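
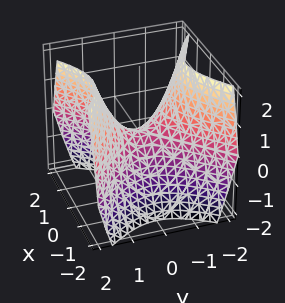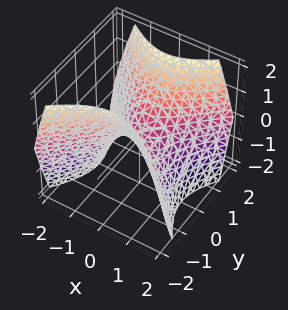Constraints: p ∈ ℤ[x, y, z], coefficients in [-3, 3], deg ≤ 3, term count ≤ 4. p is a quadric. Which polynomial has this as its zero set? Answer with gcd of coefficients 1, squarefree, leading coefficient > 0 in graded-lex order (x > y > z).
x^2 - y^2 + z

First, degree: a hyperbolic paraboloid; a quadric, so deg p = 2.
Then, symmetries: it's symmetric under y → −y, forcing even powers of y; mirror symmetry x ↦ −x ⇒ only even powers of x.
Then, from the visible intercepts: it crosses the x-axis at the gridline x = 0; one z-axis crossing is at z = 0.
Finally, assembling these constraints gives the stated polynomial.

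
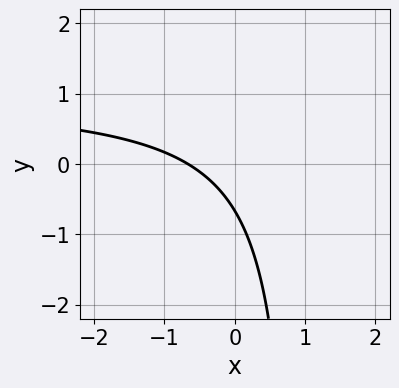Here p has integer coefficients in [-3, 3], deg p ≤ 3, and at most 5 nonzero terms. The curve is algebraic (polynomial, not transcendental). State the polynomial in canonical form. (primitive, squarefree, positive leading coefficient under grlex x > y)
1. deg p = 2. A generic line meets the curve in up to 2 points.
2. Solving for integer coefficients yields p as stated.

3*x*y - 3*x - 3*y - 2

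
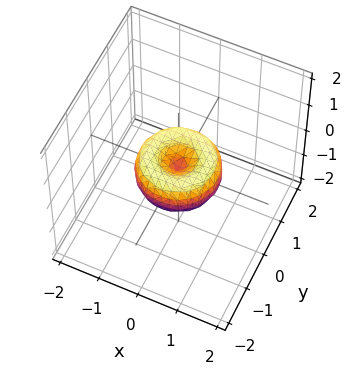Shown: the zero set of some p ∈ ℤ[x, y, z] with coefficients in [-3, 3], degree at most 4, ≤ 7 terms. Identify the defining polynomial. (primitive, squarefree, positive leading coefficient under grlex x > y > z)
Degree: a generic line meets the surface in up to 4 points, so deg p = 4.
Symmetry: every cross-section ⟂ z is a circle, so x, y appear only via x² + y².
Checking where it meets the axes: a circular section at z = 0 has radius exactly 1; among the integer gridlines, it crosses the y-axis at y ∈ {-1, 0, 1}.
Matching integer coefficients to the picture gives p.

x^4 + 2*x^2*y^2 + y^4 - x^2 - y^2 + z^2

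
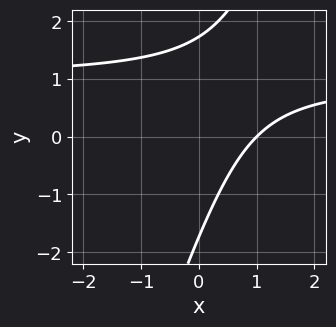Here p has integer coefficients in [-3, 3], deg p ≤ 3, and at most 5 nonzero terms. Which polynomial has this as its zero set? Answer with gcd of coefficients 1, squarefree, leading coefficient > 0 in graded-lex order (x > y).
3*x*y - y^2 - 3*x + 3

(a) Degree: a generic line meets the curve in up to 2 points, so deg p = 2.
(b) Checking where it meets the axes: it meets the x-axis at x = 1 (among the integer gridlines).
(c) Matching integer coefficients to the picture gives p.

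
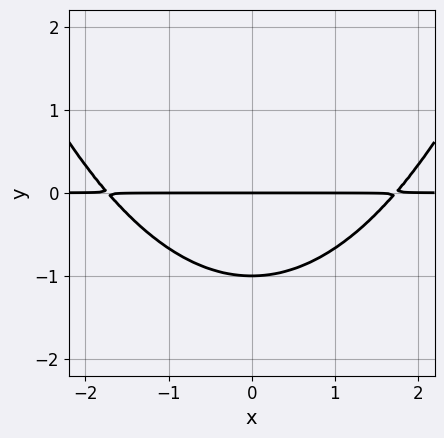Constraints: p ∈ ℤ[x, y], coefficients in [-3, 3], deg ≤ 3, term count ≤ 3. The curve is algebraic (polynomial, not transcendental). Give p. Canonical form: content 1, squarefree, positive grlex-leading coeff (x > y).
x^2*y - 3*y^2 - 3*y

First, degree: the shape is more complex than any degree-2 curve, so deg p = 3.
Then, symmetries: the x ↦ −x reflection is a symmetry, so x appears only in even powers.
Then, reading off the gridlines: every point of the x-axis in the box is on the curve; the y-axis gridline crossings are at y ∈ {-1, 0}.
Finally, together with the visible shape, these determine p as stated.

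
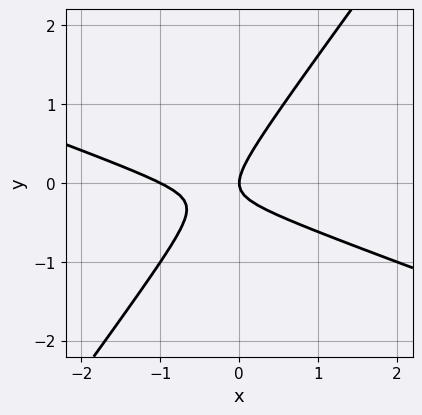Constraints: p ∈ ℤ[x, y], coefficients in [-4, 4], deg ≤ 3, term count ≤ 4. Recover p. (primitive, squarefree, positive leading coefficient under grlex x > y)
x^2 + 2*x*y - 2*y^2 + x

The degree is 2 — the shape is more complex than any degree-1 curve.
From the axis intercepts and sections: it crosses the y-axis at the gridline y = 0; among the integer gridlines, it crosses the x-axis at x ∈ {-1, 0}.
Solving for integer coefficients yields p as stated.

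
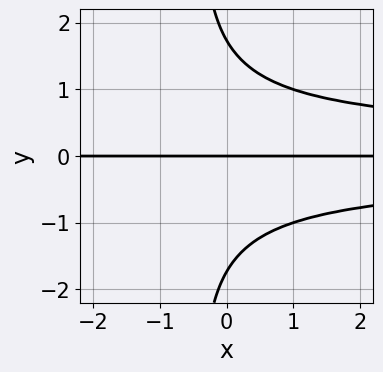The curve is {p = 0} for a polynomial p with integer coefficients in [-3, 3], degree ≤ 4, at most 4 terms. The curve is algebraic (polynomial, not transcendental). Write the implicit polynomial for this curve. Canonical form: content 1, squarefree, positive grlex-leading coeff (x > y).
2*x*y^3 + y^3 - 3*y

Degree: a generic line meets the curve in up to 4 points, so deg p = 4.
From the axis intercepts and sections: it meets the y-axis at y = 0 (among the integer gridlines); every point of the x-axis in the box is on the curve.
Putting this together gives p.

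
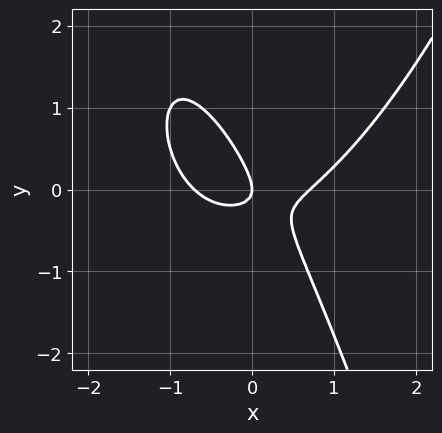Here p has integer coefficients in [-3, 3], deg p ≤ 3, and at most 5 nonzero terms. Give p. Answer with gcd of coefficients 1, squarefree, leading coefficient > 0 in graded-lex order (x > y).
(a) Degree: a generic line meets the curve in up to 3 points, so deg p = 3.
(b) Checking where it meets the axes: it crosses the y-axis at the gridline y = 0; one x-axis crossing is at x = 0.
(c) Together with the visible shape, these determine p as stated.

2*x^3 - 3*x*y - 2*y^2 - x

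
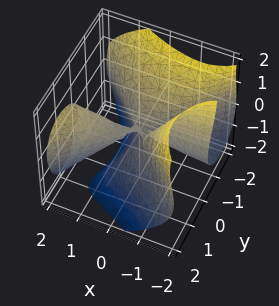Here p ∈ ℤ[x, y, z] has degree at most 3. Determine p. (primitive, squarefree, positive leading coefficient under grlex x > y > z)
3*x^2*y - 3*x*z^2 - 3*y^3 - 2*z^3 - z^2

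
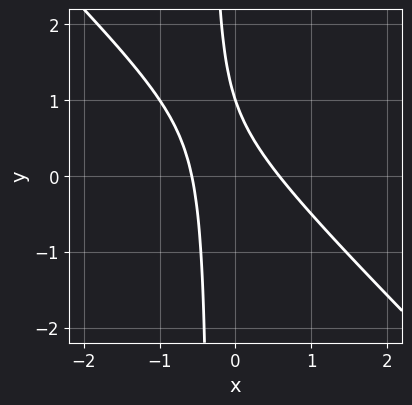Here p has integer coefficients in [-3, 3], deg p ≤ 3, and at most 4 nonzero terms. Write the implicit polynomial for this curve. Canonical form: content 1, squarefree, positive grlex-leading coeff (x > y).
(a) Degree: the shape is more complex than any degree-1 curve, so deg p = 2.
(b) Reading off the gridlines: it crosses the y-axis at the gridline y = 1.
(c) Together with the visible shape, these determine p as stated.

3*x^2 + 3*x*y + y - 1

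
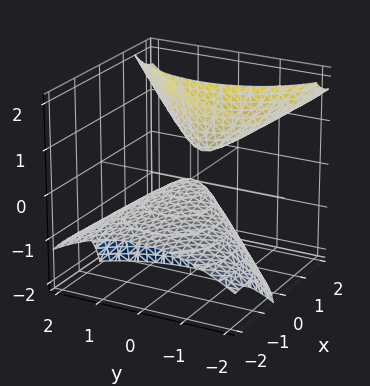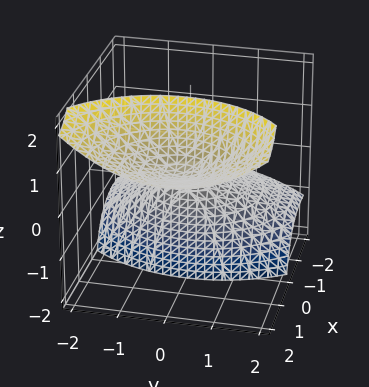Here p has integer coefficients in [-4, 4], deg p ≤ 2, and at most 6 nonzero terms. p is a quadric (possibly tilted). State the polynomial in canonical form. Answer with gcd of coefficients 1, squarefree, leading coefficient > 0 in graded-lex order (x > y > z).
The picture has 2 separate pieces.
deg p = 2.
Against the integer gridlines: it crosses the y-axis at the gridline y = 0; it meets the z-axis at z = 0 (among the integer gridlines).
Putting this together gives p.

x^2 - 3*x*z + y^2 + z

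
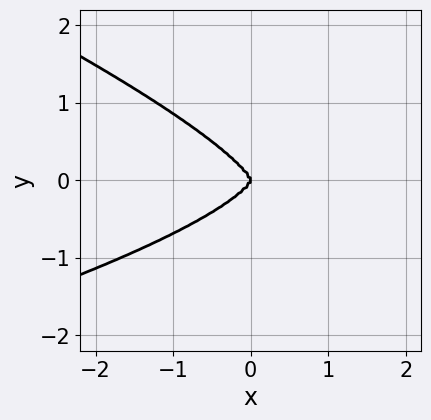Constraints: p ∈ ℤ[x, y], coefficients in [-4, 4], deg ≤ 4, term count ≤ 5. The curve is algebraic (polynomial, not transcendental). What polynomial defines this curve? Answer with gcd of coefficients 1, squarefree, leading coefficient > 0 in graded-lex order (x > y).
x*y^3 + 3*y^4 + x^3

(a) Degree: a generic line meets the curve in up to 4 points, so deg p = 4.
(b) From the axis intercepts and sections: one y-axis crossing is at y = 0; it meets the x-axis at x = 0 (among the integer gridlines).
(c) Assembling these constraints gives the stated polynomial.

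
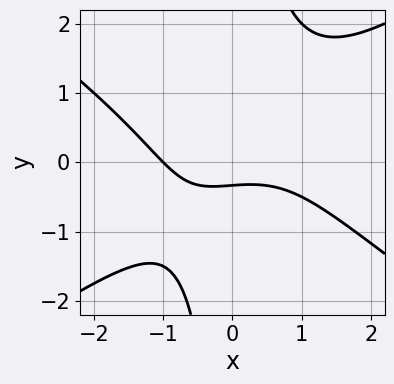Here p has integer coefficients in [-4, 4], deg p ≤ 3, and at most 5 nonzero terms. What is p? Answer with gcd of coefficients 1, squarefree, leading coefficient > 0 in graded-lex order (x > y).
x^3 - 2*x*y^2 + 3*y + 1

First, deg p = 3. No degree-2 curve has this shape.
Next, from the visible intercepts: it meets the x-axis at x = -1 (among the integer gridlines).
Finally, fitting integer coefficients to these (and the overall shape) gives p.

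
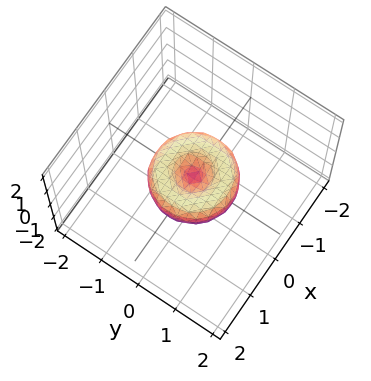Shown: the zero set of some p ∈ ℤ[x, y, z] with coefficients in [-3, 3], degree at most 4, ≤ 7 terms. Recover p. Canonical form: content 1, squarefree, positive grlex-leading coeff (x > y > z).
(a) Degree: no degree-3 surface has this shape, so deg p = 4.
(b) Symmetries: rotational symmetry about the z-axis ⇒ p depends on x, y only through x² + y².
(c) Checking where it meets the axes: among the integer gridlines, it crosses the y-axis at y ∈ {-1, 0, 1}; one z-axis crossing is at z = 0; the x-axis gridline crossings are at x ∈ {-1, 0, 1}; a circular section at z = 0 has radius exactly 1.
(d) These observations pin down the coefficients.

x^4 + 2*x^2*y^2 + y^4 - x^2 - y^2 + z^2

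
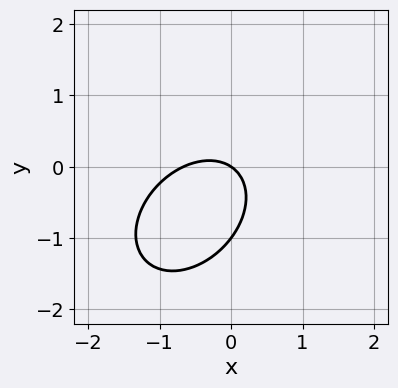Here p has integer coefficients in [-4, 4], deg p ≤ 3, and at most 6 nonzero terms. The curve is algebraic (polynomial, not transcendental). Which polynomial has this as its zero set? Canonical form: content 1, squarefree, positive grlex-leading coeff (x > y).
1. Degree: the shape is more complex than any degree-1 curve, so deg p = 2.
2. Reading off the gridlines: the y-axis gridline crossings are at y ∈ {-1, 0}; one x-axis crossing is at x = 0.
3. Solving for integer coefficients yields p as stated.

3*x^2 - 2*x*y + 3*y^2 + 2*x + 3*y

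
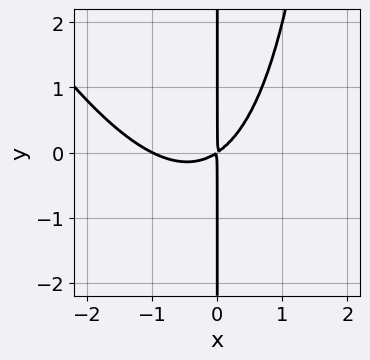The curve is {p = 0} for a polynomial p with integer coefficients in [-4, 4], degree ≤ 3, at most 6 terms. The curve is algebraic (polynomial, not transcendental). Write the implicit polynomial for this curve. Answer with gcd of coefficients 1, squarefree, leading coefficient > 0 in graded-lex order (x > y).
2*x^3 + x^2*y + 2*x^2 - 3*x*y

First, the degree is 3 — no degree-2 curve has this shape.
Then, checking where it meets the axes: every point of the y-axis in the box is on the curve; one x-axis crossing is at x = -1.
Finally, putting this together gives p.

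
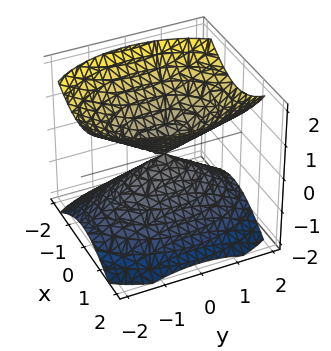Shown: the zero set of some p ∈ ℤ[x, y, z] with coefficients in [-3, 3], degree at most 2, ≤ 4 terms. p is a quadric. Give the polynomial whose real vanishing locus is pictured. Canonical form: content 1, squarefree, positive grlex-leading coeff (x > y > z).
The picture has 2 separate pieces.
The degree is 2 — two nappes meeting at a single point; a quadric.
Symmetries: it's symmetric under y → −y, forcing even powers of y; mirror symmetry z ↦ −z ⇒ only even powers of z; mirror symmetry x ↦ −x ⇒ only even powers of x.
From the visible intercepts: it crosses the z-axis at the gridline z = 0; it meets the x-axis at x = 0 (among the integer gridlines).
The integer polynomial consistent with all of this is the stated p.

2*x^2 + y^2 - 2*z^2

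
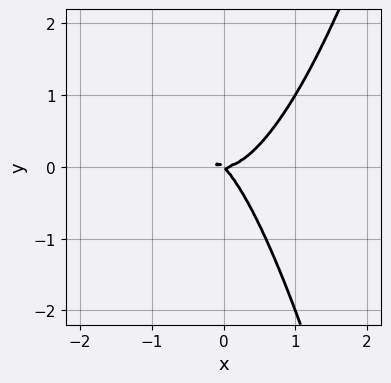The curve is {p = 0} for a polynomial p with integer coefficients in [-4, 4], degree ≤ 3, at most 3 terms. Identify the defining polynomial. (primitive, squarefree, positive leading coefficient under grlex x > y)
Degree: the shape is more complex than any degree-2 curve, so deg p = 3.
Observable constraints: one x-axis crossing is at x = 0; one y-axis crossing is at y = 0.
These observations pin down the coefficients.

2*x^3 - x*y - y^2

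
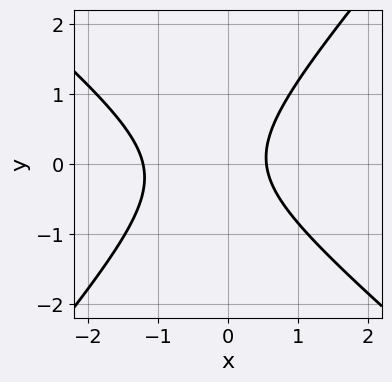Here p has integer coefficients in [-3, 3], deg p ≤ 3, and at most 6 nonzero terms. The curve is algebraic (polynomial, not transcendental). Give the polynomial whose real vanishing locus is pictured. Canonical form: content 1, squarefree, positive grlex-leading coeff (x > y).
The degree is 2 — no degree-1 curve has this shape.
Observable constraints: it misses every integer gridline on the y-axis.
Matching integer coefficients to the picture gives p.

3*x^2 + x*y - 3*y^2 + 2*x - 2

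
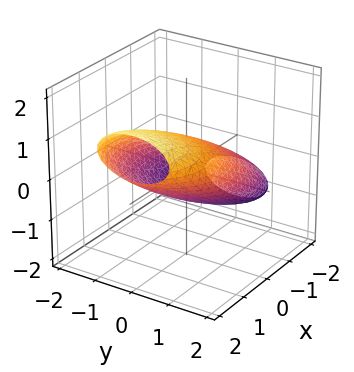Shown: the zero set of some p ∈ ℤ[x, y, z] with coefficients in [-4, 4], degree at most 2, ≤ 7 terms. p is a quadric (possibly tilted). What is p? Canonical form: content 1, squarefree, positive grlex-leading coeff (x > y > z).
x^2 - 3*x*z + y^2 + 3*z^2 - 2

deg p = 2. A generic line meets the surface in up to 2 points.
Matching integer coefficients to the picture gives p.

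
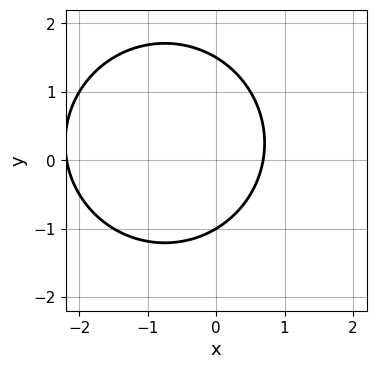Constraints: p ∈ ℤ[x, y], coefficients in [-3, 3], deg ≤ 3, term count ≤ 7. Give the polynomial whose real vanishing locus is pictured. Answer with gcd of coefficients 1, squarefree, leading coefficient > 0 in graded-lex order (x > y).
1. Degree: a generic line meets the curve in up to 2 points, so deg p = 2.
2. Checking where it meets the axes: it meets the y-axis at y = -1 (among the integer gridlines).
3. Solving for integer coefficients yields p as stated.

2*x^2 + 2*y^2 + 3*x - y - 3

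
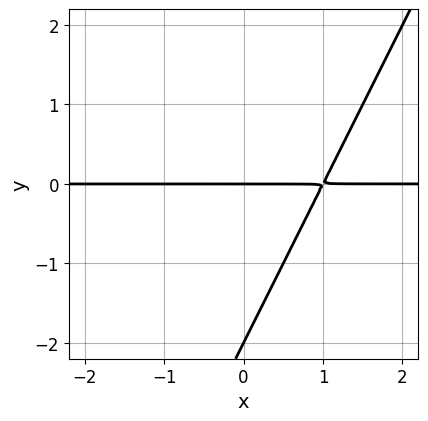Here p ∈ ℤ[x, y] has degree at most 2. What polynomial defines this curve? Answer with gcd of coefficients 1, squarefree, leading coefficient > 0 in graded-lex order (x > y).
2*x*y - y^2 - 2*y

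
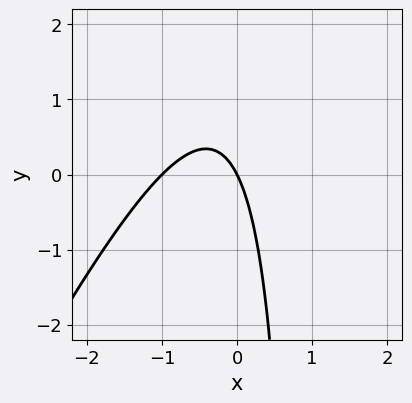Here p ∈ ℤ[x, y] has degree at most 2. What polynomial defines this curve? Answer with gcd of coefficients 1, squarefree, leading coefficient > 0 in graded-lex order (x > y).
(a) Degree: no degree-1 curve has this shape, so deg p = 2.
(b) From the visible intercepts: it meets the y-axis at y = 0 (among the integer gridlines); among the integer gridlines, it crosses the x-axis at x ∈ {-1, 0}.
(c) Solving for integer coefficients yields p as stated.

2*x^2 - x*y + 2*x + y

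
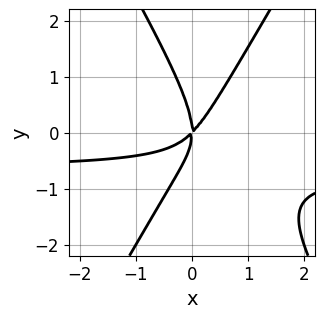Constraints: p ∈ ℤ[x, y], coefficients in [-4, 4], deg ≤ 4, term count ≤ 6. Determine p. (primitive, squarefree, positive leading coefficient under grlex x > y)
3*x^2*y - y^3 + 2*x^2 - 2*x*y

First, deg p = 3. The shape is more complex than any degree-2 curve.
Next, observable constraints: it meets the y-axis at y = 0 (among the integer gridlines); it crosses the x-axis at the gridline x = 0.
Finally, assembling these constraints gives the stated polynomial.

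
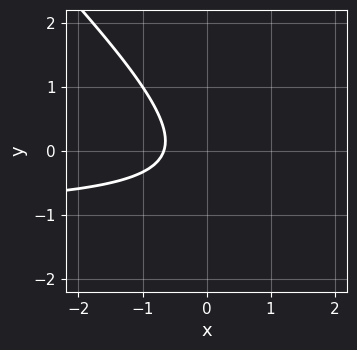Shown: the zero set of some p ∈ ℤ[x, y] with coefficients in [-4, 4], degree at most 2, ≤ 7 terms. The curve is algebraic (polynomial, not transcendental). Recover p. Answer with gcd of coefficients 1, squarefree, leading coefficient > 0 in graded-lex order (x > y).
3*x*y + 3*y^2 + 3*x + y + 2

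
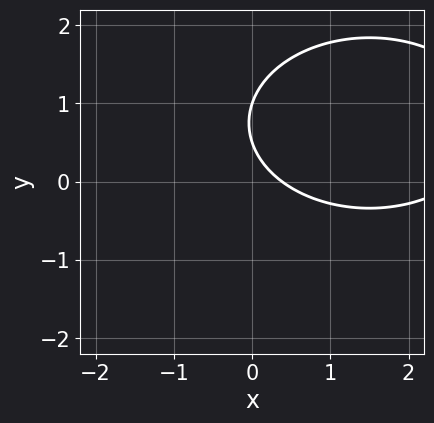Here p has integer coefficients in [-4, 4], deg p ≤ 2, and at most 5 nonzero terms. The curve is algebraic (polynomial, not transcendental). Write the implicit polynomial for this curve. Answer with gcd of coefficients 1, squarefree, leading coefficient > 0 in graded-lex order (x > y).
1. Degree: the shape is more complex than any degree-1 curve, so deg p = 2.
2. Checking where it meets the axes: it crosses the y-axis at the gridline y = 1.
3. The integer polynomial consistent with all of this is the stated p.

x^2 + 2*y^2 - 3*x - 3*y + 1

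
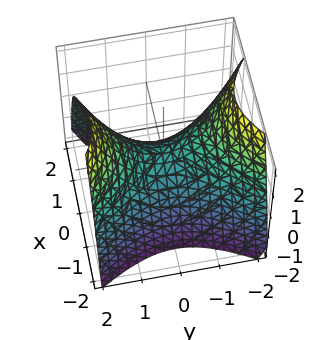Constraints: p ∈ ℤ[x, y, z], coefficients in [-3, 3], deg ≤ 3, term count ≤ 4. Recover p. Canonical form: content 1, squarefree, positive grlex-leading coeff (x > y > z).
deg p = 2. A hyperbolic paraboloid; a quadric.
Symmetries: mirror symmetry x ↦ −x ⇒ only even powers of x; the y ↦ −y reflection is a symmetry, so y appears only in even powers.
Against the integer gridlines: one z-axis crossing is at z = 0; it meets the y-axis at y = 0 (among the integer gridlines); it meets the x-axis at x = 0 (among the integer gridlines).
Putting this together gives p.

3*x^2 - 2*y^2 + 3*z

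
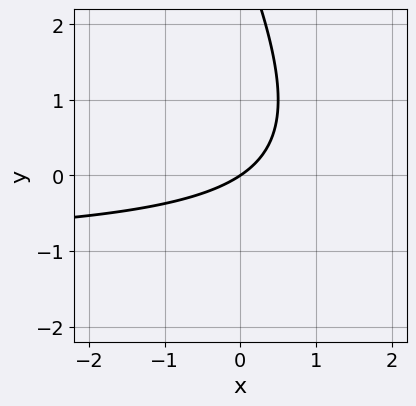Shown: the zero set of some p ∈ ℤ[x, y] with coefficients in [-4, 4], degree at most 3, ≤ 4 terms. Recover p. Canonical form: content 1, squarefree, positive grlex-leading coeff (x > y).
2*x*y + y^2 + 2*x - 3*y

Degree: no degree-1 curve has this shape, so deg p = 2.
From the axis intercepts and sections: it meets the y-axis at y = 0 (among the integer gridlines); it meets the x-axis at x = 0 (among the integer gridlines).
Fitting integer coefficients to these (and the overall shape) gives p.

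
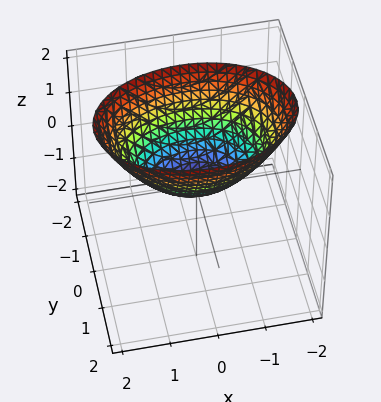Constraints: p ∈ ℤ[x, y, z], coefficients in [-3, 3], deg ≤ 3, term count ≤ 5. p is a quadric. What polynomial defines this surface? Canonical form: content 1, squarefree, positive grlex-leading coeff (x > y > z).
(a) Degree: a paraboloid; a quadric, so deg p = 2.
(b) Symmetries: mirror symmetry x ↦ −x ⇒ only even powers of x; the y ↦ −y reflection is a symmetry, so y appears only in even powers.
(c) Observable constraints: it crosses the y-axis at the gridline y = 0; one x-axis crossing is at x = 0.
(d) Solving for integer coefficients yields p as stated.

x^2 + 2*y^2 - 2*z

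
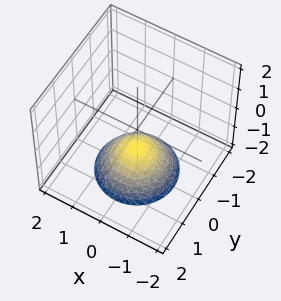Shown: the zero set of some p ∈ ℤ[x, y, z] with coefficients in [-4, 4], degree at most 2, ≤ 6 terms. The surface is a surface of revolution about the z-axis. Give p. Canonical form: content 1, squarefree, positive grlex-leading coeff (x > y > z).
First, the degree is 2 — no degree-1 surface has this shape.
Then, by symmetry, the z-axis is an axis of rotation, so x and y enter only as x² + y².
Next, checking where it meets the axes: the surface avoids every integer x-axis point in the box; it crosses the z-axis at the gridline z = -1; it misses every integer gridline on the y-axis.
Finally, together with the visible shape, these determine p as stated.

2*x^2 + 2*y^2 + 3*z + 3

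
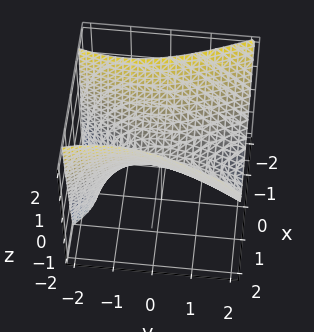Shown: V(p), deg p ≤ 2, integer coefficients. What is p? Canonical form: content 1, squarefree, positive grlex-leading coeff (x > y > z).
deg p = 2.
Against the integer gridlines: it crosses the y-axis at the gridline y = 0; it crosses the z-axis at the gridline z = 0; it crosses the x-axis at the gridline x = 0.
The integer polynomial consistent with all of this is the stated p.

3*x^2 - y^2 - y*z - 3*z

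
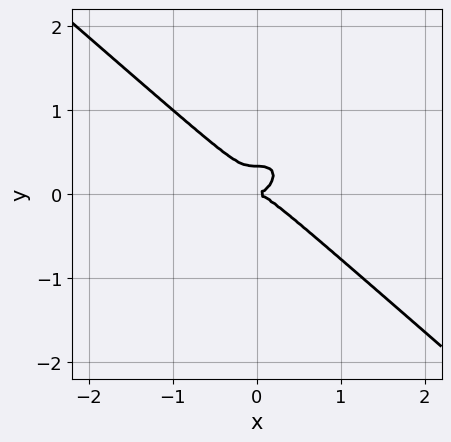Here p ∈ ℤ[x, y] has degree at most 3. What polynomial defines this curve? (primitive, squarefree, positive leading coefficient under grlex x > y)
2*x^3 + 3*y^3 - y^2

First, deg p = 3. A generic line meets the curve in up to 3 points.
Next, reading off the gridlines: it meets the x-axis at x = 0 (among the integer gridlines); it meets the y-axis at y = 0 (among the integer gridlines).
Finally, fitting integer coefficients to these (and the overall shape) gives p.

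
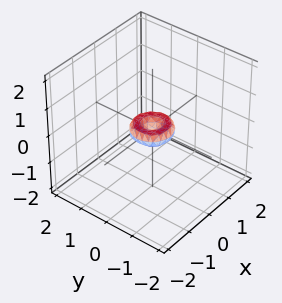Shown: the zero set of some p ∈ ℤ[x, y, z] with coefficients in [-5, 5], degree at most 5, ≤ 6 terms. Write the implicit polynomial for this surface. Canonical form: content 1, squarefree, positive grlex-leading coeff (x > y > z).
2*x^4 + 4*x^2*y^2 + 2*y^4 - x^2 - y^2 + 2*z^2

(a) The degree is 4 — the shape is more complex than any degree-3 surface.
(b) Symmetries: rotational symmetry about the z-axis ⇒ p depends on x, y only through x² + y².
(c) Observable constraints: it meets the y-axis at y = 0 (among the integer gridlines); it crosses the z-axis at the gridline z = 0; it crosses the x-axis at the gridline x = 0; a circular section at z = 0 has radius between 0 and 1.
(d) Matching integer coefficients to the picture gives p.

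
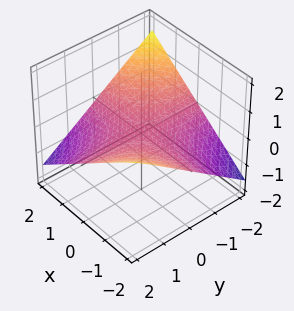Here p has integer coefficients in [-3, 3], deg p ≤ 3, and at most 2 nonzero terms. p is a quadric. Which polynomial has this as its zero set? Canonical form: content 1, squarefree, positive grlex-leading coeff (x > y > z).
x*y + 3*z

First, the degree is 2 — a hyperbolic paraboloid; a quadric.
Next, against the integer gridlines: every point of the y-axis in the box is on the surface; every point of the x-axis in the box is on the surface; one z-axis crossing is at z = 0.
Finally, fitting integer coefficients to these (and the overall shape) gives p.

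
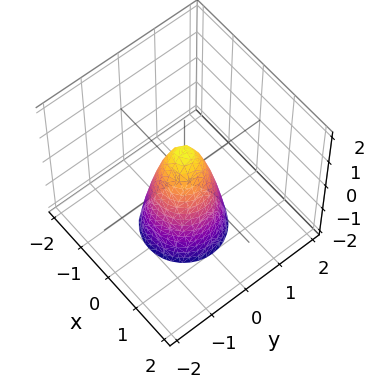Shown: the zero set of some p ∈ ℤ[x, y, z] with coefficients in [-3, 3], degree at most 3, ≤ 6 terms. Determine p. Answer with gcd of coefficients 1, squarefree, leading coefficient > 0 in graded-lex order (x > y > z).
3*x^2 + 3*y^2 + z - 1

(a) The degree is 2 — no degree-1 surface has this shape.
(b) Symmetries: rotational symmetry about the z-axis ⇒ p depends on x, y only through x² + y².
(c) From the axis intercepts and sections: it crosses the z-axis at the gridline z = 1; a circular section at z = 0 has radius between 0 and 1.
(d) Putting this together gives p.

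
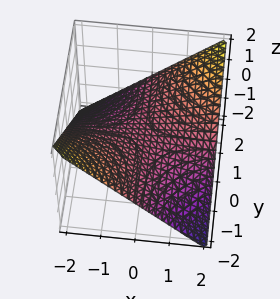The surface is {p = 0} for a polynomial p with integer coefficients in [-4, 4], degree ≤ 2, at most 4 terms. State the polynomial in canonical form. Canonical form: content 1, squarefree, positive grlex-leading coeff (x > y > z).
x*y - 2*z

Degree: a saddle surface; a quadric, so deg p = 2.
Reading off the gridlines: every point of the y-axis in the box is on the surface; it crosses the z-axis at the gridline z = 0.
These observations pin down the coefficients.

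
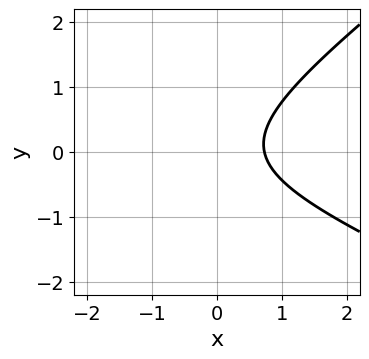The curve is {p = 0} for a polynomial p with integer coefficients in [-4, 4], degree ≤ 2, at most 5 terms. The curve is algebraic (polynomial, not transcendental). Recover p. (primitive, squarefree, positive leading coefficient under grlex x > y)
x^2 + x*y - 3*y^2 + 2*x - 2

The degree is 2 — the shape is more complex than any degree-1 curve.
Against the integer gridlines: it misses every integer gridline on the y-axis.
Fitting integer coefficients to these (and the overall shape) gives p.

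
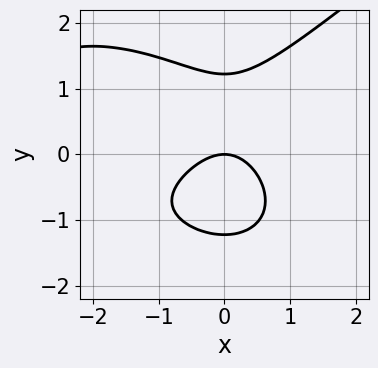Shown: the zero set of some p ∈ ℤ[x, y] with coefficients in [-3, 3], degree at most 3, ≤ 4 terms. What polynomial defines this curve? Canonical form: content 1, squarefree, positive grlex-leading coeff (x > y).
x^3 - 2*y^3 + 3*x^2 + 3*y

1. deg p = 3. The shape is more complex than any degree-2 curve.
2. Observable constraints: it meets the y-axis at y = 0 (among the integer gridlines); one x-axis crossing is at x = 0.
3. Fitting integer coefficients to these (and the overall shape) gives p.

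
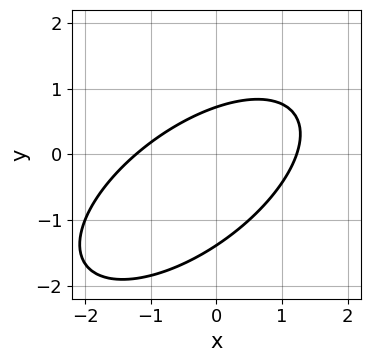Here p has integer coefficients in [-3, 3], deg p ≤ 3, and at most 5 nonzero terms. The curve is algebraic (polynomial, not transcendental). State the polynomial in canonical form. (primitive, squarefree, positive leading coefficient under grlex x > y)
The degree is 2 — no degree-1 curve has this shape.
Putting this together gives p.

2*x^2 - 3*x*y + 3*y^2 + 2*y - 3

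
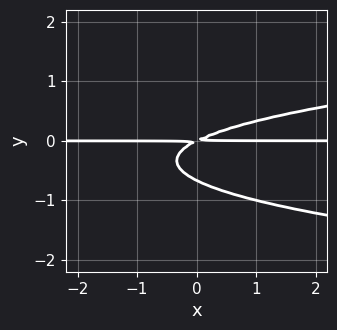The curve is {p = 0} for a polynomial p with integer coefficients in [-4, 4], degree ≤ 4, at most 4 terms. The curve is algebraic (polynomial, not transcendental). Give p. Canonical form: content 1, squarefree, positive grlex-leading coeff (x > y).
3*y^3 - x*y + 2*y^2

First, deg p = 3. No degree-2 curve has this shape.
Then, against the integer gridlines: the visible x-axis segment lies entirely on the curve.
Finally, matching integer coefficients to the picture gives p.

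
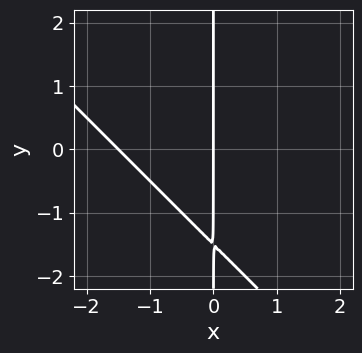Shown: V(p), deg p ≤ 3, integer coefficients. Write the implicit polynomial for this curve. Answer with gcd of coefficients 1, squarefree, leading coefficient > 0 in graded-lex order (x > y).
(a) The degree is 2 — a generic line meets the curve in up to 2 points.
(b) From the visible intercepts: the visible y-axis segment lies entirely on the curve; it crosses the x-axis at the gridline x = 0.
(c) These observations pin down the coefficients.

2*x^2 + 2*x*y + 3*x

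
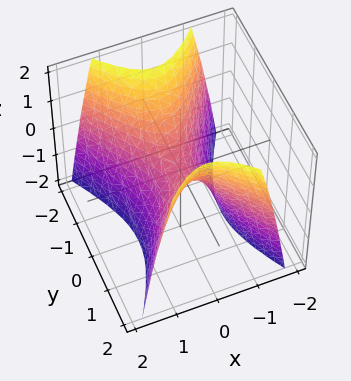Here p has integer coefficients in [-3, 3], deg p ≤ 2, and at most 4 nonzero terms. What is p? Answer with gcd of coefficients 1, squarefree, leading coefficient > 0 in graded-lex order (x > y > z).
2*x^2 - y^2 + z

First, degree: a hyperbolic paraboloid; a quadric, so deg p = 2.
Next, symmetries: it's symmetric under x → −x, forcing even powers of x; mirror symmetry y ↦ −y ⇒ only even powers of y.
Next, from the visible intercepts: it crosses the z-axis at the gridline z = 0; one y-axis crossing is at y = 0.
Finally, assembling these constraints gives the stated polynomial.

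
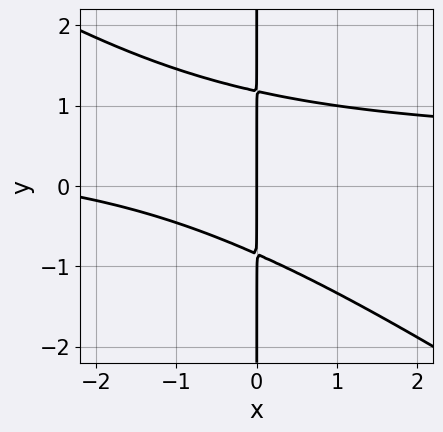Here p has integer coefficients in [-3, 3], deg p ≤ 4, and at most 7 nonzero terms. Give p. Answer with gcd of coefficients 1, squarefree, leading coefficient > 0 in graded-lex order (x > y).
2*x^2*y + 3*x*y^2 - x^2 - x*y - 3*x

(a) Degree: the shape is more complex than any degree-2 curve, so deg p = 3.
(b) Observable constraints: every point of the y-axis in the box is on the curve; one x-axis crossing is at x = 0.
(c) Together with the visible shape, these determine p as stated.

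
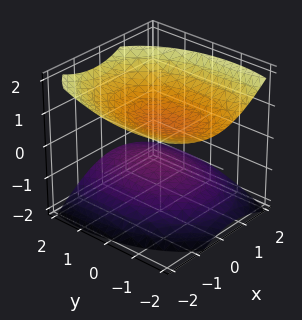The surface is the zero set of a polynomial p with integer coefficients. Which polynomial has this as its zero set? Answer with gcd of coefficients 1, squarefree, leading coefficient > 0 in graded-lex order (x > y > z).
2*x^2 + x*z + y^2 + y*z - 3*z^2 + 2

(a) There are 2 components.
(b) The degree is 2 — no degree-1 surface has this shape.
(c) Observable constraints: no y-intercept at any integer in the box; the surface avoids every integer x-axis point in the box.
(d) These observations pin down the coefficients.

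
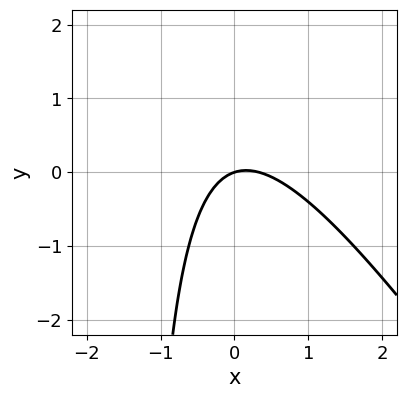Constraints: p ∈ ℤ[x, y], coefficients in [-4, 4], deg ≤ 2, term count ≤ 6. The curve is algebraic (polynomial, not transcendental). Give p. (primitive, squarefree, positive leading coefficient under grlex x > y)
First, deg p = 2. No degree-1 curve has this shape.
Then, reading off the gridlines: it meets the x-axis at x = 0 (among the integer gridlines); it crosses the y-axis at the gridline y = 0.
Finally, these observations pin down the coefficients.

3*x^2 + 2*x*y - x + 3*y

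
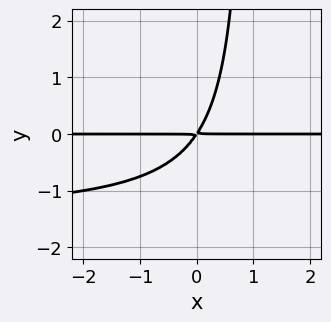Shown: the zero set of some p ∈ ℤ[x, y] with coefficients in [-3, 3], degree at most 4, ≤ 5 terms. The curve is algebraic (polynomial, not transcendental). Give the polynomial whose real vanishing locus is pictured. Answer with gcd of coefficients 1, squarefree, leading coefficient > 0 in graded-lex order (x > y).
First, degree: no degree-2 curve has this shape, so deg p = 3.
Next, from the visible intercepts: every point of the x-axis in the box is on the curve.
Finally, together with the visible shape, these determine p as stated.

2*x*y^2 + 3*x*y - 2*y^2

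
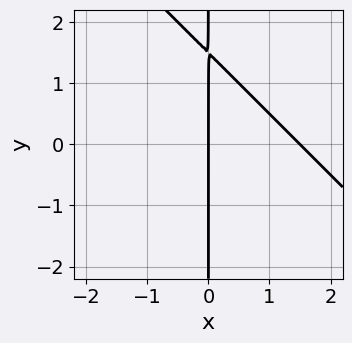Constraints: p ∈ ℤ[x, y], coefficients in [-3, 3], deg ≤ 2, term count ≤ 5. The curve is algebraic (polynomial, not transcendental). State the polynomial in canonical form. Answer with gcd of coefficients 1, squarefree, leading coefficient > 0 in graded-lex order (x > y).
1. Degree: a generic line meets the curve in up to 2 points, so deg p = 2.
2. Against the integer gridlines: every point of the y-axis in the box is on the curve; it crosses the x-axis at the gridline x = 0.
3. Together with the visible shape, these determine p as stated.

2*x^2 + 2*x*y - 3*x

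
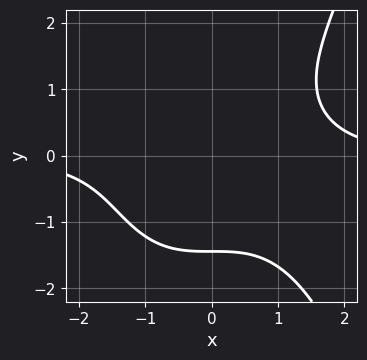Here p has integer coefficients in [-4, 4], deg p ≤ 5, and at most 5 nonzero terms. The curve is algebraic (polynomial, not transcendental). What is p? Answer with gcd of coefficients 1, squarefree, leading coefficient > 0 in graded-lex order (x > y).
The degree is 4 — a generic line meets the curve in up to 4 points.
Against the integer gridlines: it misses every integer gridline on the x-axis.
Together with the visible shape, these determine p as stated.

x^3*y - y^3 - 3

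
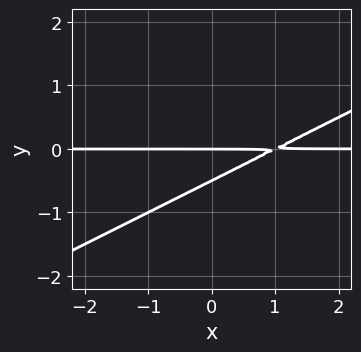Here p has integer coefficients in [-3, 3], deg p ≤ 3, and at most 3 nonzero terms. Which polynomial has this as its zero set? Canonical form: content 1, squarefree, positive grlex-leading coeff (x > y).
1. Degree: no degree-1 curve has this shape, so deg p = 2.
2. From the visible intercepts: it meets the y-axis at y = 0 (among the integer gridlines); the visible x-axis segment lies entirely on the curve.
3. Solving for integer coefficients yields p as stated.

x*y - 2*y^2 - y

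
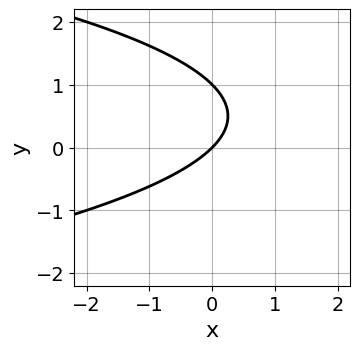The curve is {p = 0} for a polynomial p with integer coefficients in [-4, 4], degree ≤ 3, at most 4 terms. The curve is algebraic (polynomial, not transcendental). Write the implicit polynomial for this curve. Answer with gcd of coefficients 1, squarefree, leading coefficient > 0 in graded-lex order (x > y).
First, the degree is 2 — the shape is more complex than any degree-1 curve.
Next, observable constraints: among the integer gridlines, it crosses the y-axis at y ∈ {0, 1}; it crosses the x-axis at the gridline x = 0.
Finally, solving for integer coefficients yields p as stated.

y^2 + x - y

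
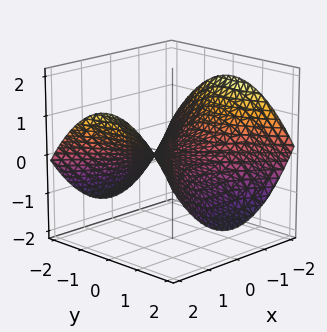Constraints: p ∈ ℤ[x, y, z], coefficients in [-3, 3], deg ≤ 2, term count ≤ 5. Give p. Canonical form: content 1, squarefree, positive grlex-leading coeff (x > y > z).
Degree: a hyperbolic paraboloid; a quadric, so deg p = 2.
Symmetries: mirror symmetry y ↦ −y ⇒ only even powers of y; mirror symmetry x ↦ −x ⇒ only even powers of x.
From the visible intercepts: one y-axis crossing is at y = 0; it crosses the z-axis at the gridline z = 0.
These observations pin down the coefficients.

x^2 - y^2 - 3*z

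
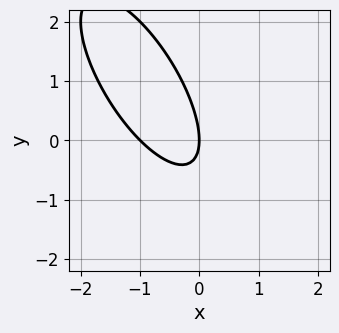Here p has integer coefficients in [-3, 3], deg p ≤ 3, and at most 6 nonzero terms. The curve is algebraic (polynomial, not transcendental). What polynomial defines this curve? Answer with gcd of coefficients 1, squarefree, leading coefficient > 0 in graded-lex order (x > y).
2*x^2 + 2*x*y + y^2 + 2*x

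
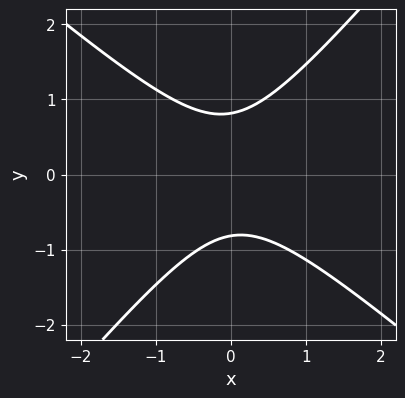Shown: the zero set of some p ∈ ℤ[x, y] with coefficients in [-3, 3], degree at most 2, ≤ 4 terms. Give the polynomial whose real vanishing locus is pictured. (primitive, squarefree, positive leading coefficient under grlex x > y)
3*x^2 + x*y - 3*y^2 + 2

The degree is 2 — no degree-1 curve has this shape.
From the visible intercepts: no x-intercept at any integer in the box.
Fitting integer coefficients to these (and the overall shape) gives p.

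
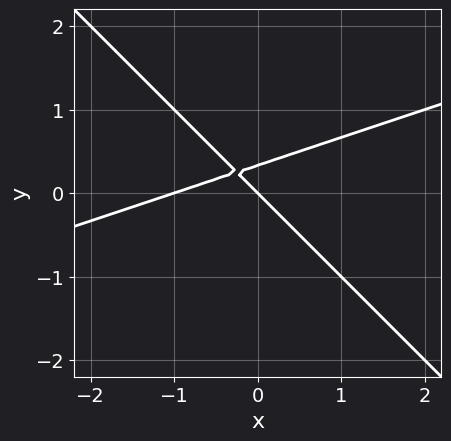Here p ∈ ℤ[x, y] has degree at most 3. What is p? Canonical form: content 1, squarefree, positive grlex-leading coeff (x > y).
x^2 - 2*x*y - 3*y^2 + x + y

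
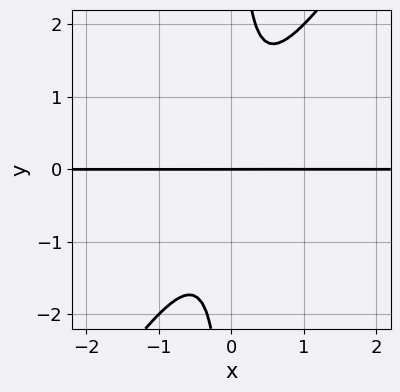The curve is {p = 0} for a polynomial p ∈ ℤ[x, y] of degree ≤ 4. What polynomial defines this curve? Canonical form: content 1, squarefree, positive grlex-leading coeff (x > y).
3*x^2*y - 2*x*y^2 + y

(a) Degree: no degree-2 curve has this shape, so deg p = 3.
(b) From the axis intercepts and sections: the visible x-axis segment lies entirely on the curve; one y-axis crossing is at y = 0.
(c) These observations pin down the coefficients.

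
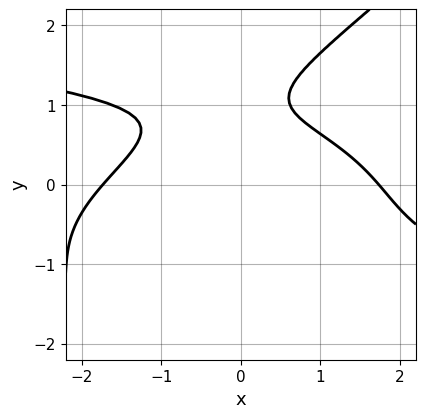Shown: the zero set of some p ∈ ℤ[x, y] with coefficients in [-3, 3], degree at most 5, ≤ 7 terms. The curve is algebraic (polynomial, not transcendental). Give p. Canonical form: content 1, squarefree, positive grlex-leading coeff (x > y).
1. Degree: the shape is more complex than any degree-3 curve, so deg p = 4.
2. Reading off the gridlines: the curve avoids every integer y-axis point in the box.
3. Assembling these constraints gives the stated polynomial.

x*y^3 - y^4 + x^2 + 3*y - 3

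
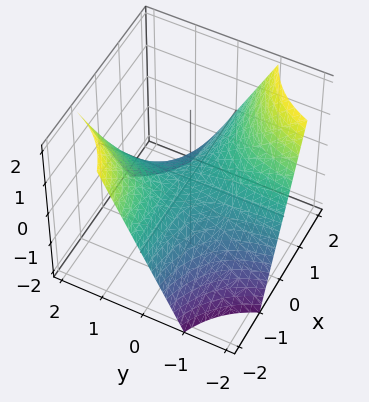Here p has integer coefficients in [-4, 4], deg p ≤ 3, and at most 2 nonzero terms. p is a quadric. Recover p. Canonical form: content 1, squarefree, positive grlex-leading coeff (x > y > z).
Degree: a hyperbolic paraboloid; a quadric, so deg p = 2.
From the visible intercepts: one z-axis crossing is at z = 0; every point of the x-axis in the box is on the surface.
Matching integer coefficients to the picture gives p.

x*y + z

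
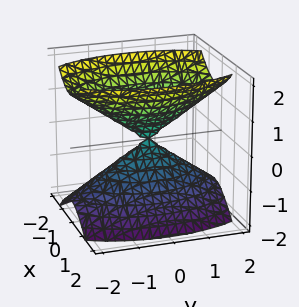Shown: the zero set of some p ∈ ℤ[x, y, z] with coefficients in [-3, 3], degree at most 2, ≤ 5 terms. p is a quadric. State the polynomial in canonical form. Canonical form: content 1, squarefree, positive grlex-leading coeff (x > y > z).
3*x^2 + y^2 - 2*z^2

I count 2 distinct pieces.
deg p = 2.
Symmetries: it's symmetric under y → −y, forcing even powers of y; the x ↦ −x reflection is a symmetry, so x appears only in even powers; the z ↦ −z reflection is a symmetry, so z appears only in even powers.
From the visible intercepts: it crosses the z-axis at the gridline z = 0; one y-axis crossing is at y = 0; it meets the x-axis at x = 0 (among the integer gridlines).
Together with the visible shape, these determine p as stated.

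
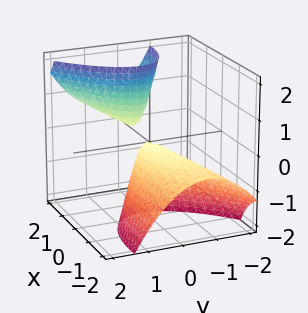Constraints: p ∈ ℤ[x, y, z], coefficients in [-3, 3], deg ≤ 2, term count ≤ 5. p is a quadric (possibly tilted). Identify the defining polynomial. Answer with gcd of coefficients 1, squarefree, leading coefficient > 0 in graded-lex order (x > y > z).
First, I count 2 distinct pieces.
Then, deg p = 2.
Then, from the visible intercepts: it crosses the z-axis at the gridline z = 0; it meets the y-axis at y = 0 (among the integer gridlines); one x-axis crossing is at x = 0.
Finally, these observations pin down the coefficients.

x^2 - 2*x*y - 3*x*z + 3*y^2 + z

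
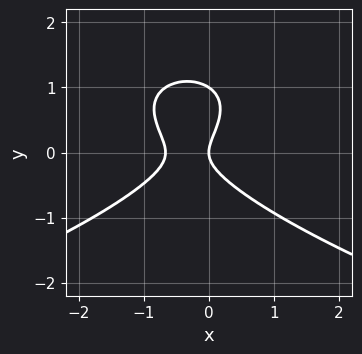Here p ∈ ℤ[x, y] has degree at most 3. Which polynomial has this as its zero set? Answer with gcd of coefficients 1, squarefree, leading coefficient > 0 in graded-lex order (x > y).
First, deg p = 3.
Then, checking where it meets the axes: among the integer gridlines, it crosses the y-axis at y ∈ {0, 1}; it meets the x-axis at x = 0 (among the integer gridlines).
Finally, these observations pin down the coefficients.

3*y^3 + 3*x^2 - 3*y^2 + 2*x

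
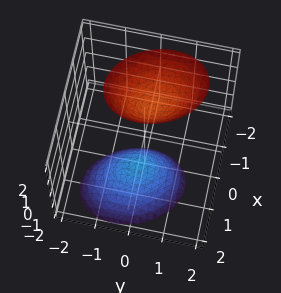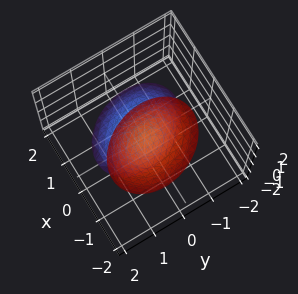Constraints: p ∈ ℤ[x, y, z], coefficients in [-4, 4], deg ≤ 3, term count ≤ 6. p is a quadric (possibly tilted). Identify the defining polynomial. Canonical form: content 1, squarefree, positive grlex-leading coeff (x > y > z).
(a) The picture has 2 separate pieces. Treating them together as one polynomial.
(b) Degree: the shape is more complex than any degree-1 surface, so deg p = 2.
(c) Checking where it meets the axes: the surface avoids every integer x-axis point in the box; it misses every integer gridline on the y-axis.
(d) These observations pin down the coefficients.

3*x^2 + x*y + 2*x*z + 2*y^2 - z^2 + 2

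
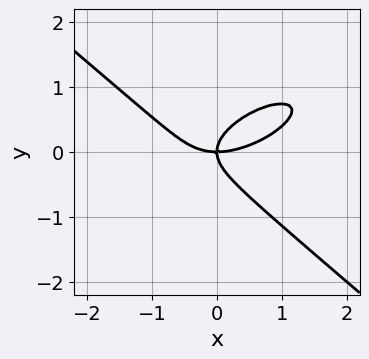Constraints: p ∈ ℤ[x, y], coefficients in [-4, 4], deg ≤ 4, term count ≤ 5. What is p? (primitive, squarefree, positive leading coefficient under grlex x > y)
(a) The degree is 3 — a generic line meets the curve in up to 3 points.
(b) From the axis intercepts and sections: it meets the x-axis at x = 0 (among the integer gridlines); one y-axis crossing is at y = 0.
(c) These observations pin down the coefficients.

x^3 - x^2*y + 3*y^3 - 2*x*y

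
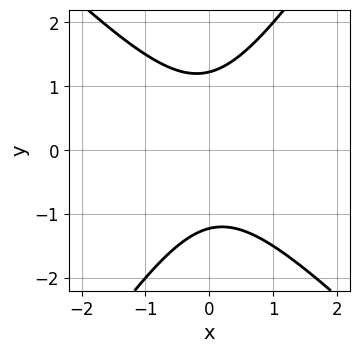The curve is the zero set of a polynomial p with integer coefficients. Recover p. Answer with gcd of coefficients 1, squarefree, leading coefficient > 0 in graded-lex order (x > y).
First, degree: no degree-1 curve has this shape, so deg p = 2.
Then, from the visible intercepts: the curve avoids every integer x-axis point in the box.
Finally, assembling these constraints gives the stated polynomial.

3*x^2 + x*y - 2*y^2 + 3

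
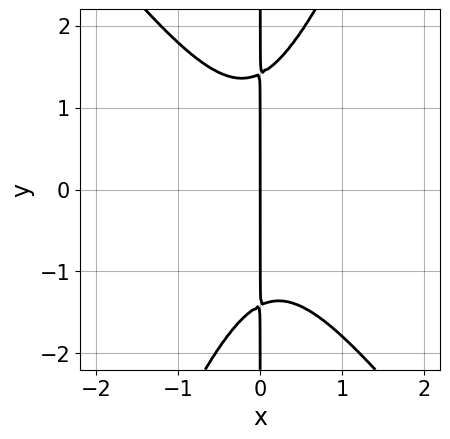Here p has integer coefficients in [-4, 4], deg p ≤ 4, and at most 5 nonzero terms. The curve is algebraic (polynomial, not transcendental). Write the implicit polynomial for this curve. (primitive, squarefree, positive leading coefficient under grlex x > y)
(a) The degree is 3 — a generic line meets the curve in up to 3 points.
(b) Reading off the gridlines: the visible y-axis segment lies entirely on the curve; it meets the x-axis at x = 0 (among the integer gridlines).
(c) Fitting integer coefficients to these (and the overall shape) gives p.

3*x^3 + x^2*y - x*y^2 + 2*x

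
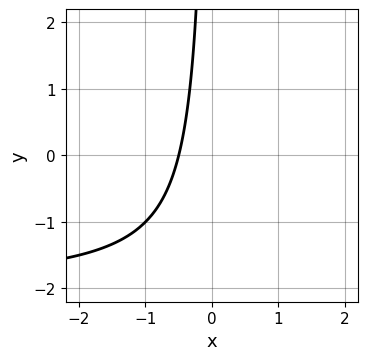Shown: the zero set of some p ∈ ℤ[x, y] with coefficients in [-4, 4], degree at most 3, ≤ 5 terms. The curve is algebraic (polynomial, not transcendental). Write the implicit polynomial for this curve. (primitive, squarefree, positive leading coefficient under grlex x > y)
x*y + 2*x + 1

The degree is 2 — a generic line meets the curve in up to 2 points.
From the visible intercepts: it misses every integer gridline on the y-axis.
Fitting integer coefficients to these (and the overall shape) gives p.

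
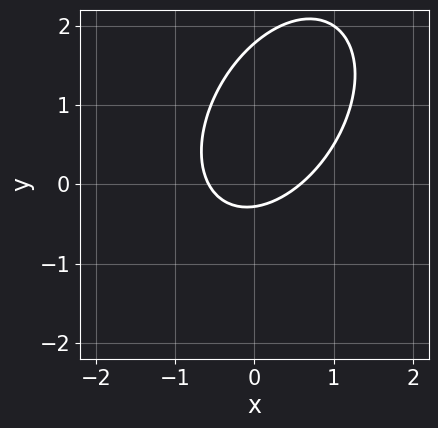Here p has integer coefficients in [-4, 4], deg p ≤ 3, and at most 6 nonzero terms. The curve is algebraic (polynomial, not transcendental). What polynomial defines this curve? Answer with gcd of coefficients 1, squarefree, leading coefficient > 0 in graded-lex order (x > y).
3*x^2 - 2*x*y + 2*y^2 - 3*y - 1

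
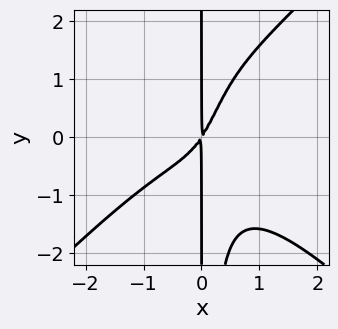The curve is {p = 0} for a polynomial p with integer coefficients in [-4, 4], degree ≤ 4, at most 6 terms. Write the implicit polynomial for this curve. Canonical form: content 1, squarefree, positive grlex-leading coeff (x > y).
2*x^4 - 2*x^2*y^2 + 2*x^2*y + 3*x^2 - 2*x*y

First, the degree is 4 — no degree-3 curve has this shape.
Next, from the axis intercepts and sections: the visible y-axis segment lies entirely on the curve.
Finally, fitting integer coefficients to these (and the overall shape) gives p.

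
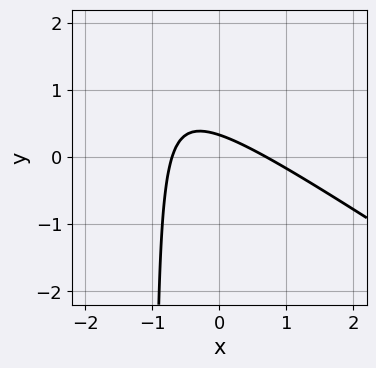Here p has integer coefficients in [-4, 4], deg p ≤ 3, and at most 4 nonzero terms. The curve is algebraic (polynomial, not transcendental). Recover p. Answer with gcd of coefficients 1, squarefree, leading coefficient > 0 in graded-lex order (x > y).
The degree is 2 — the shape is more complex than any degree-1 curve.
Matching integer coefficients to the picture gives p.

2*x^2 + 3*x*y + 3*y - 1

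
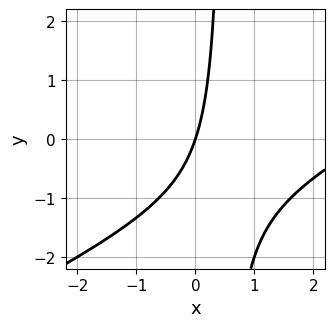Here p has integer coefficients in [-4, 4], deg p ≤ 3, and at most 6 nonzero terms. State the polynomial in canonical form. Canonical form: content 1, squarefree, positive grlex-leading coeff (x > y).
x^2 - 2*x*y - 3*x + y

1. deg p = 2. The shape is more complex than any degree-1 curve.
2. From the visible intercepts: one x-axis crossing is at x = 0; it crosses the y-axis at the gridline y = 0.
3. Assembling these constraints gives the stated polynomial.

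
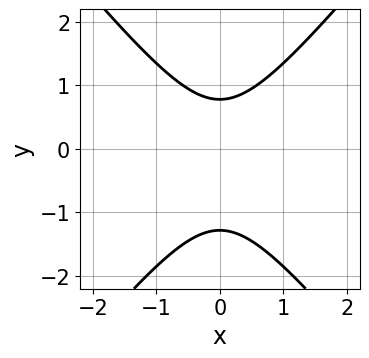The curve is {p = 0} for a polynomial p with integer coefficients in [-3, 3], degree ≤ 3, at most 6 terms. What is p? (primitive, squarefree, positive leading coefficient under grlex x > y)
(a) Degree: no degree-1 curve has this shape, so deg p = 2.
(b) Symmetries: mirror symmetry x ↦ −x ⇒ only even powers of x.
(c) Against the integer gridlines: no x-intercept at any integer in the box.
(d) Together with the visible shape, these determine p as stated.

3*x^2 - 2*y^2 - y + 2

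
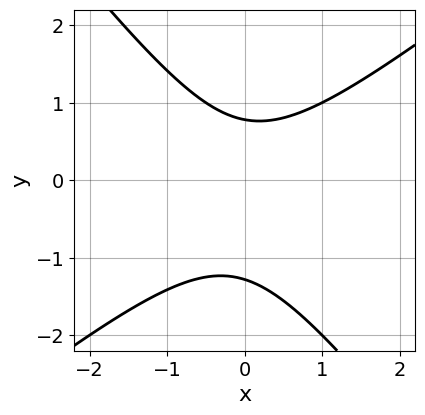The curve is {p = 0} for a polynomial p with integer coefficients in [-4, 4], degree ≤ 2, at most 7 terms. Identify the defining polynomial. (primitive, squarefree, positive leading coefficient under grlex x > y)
(a) deg p = 2.
(b) From the visible intercepts: it misses every integer gridline on the x-axis.
(c) Putting this together gives p.

2*x^2 - x*y - 2*y^2 - y + 2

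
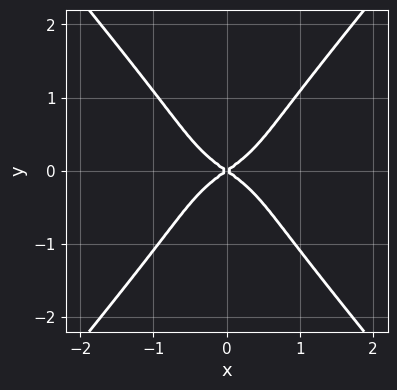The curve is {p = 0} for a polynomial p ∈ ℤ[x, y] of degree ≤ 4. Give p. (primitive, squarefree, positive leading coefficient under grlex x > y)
(a) The degree is 4 — no degree-3 curve has this shape.
(b) Symmetries: it's symmetric under y → −y, forcing even powers of y; it's symmetric under x → −x, forcing even powers of x.
(c) Against the integer gridlines: one y-axis crossing is at y = 0; it meets the x-axis at x = 0 (among the integer gridlines).
(d) The integer polynomial consistent with all of this is the stated p.

2*x^4 + 3*x^2*y^2 - 3*y^4 + x^2 - 2*y^2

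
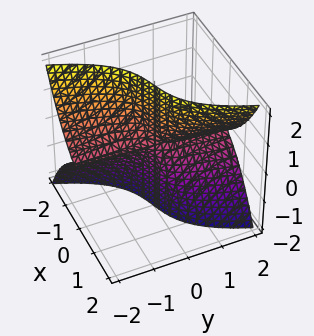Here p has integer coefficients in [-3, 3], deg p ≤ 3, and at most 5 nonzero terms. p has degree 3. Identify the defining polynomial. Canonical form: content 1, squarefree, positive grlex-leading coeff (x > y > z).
3*x^3 + x*z^2 - 3*y*z^2

1. deg p = 3. The shape is more complex than any degree-2 surface.
2. From the visible intercepts: it crosses the x-axis at the gridline x = 0; the visible y-axis segment lies entirely on the surface.
3. Assembling these constraints gives the stated polynomial. Check: (0, 0, -2) on the z-axis lies on the surface, and p(0, 0, -2) = 0. ✓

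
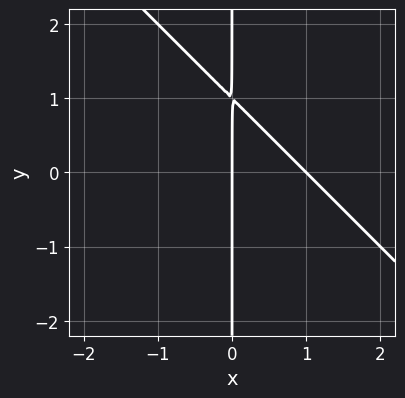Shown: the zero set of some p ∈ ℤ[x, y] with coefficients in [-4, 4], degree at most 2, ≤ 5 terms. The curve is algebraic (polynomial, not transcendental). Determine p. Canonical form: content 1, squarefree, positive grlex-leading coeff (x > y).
x^2 + x*y - x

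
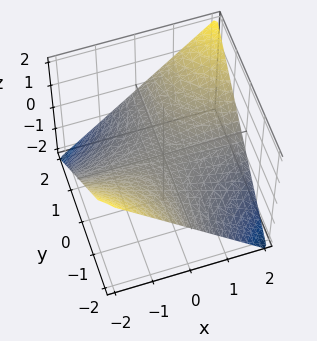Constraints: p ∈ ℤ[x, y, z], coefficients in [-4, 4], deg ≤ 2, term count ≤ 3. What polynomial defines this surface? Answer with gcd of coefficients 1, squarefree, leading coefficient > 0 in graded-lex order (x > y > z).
x*y - 2*z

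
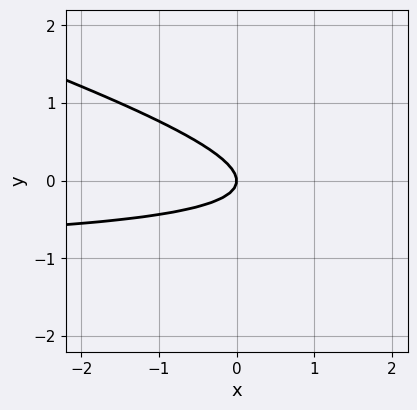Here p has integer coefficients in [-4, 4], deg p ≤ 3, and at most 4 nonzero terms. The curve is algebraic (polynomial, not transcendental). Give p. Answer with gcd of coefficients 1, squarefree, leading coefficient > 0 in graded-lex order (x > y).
x*y + 3*y^2 + x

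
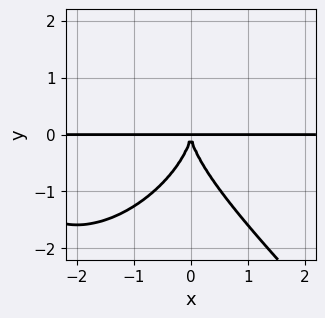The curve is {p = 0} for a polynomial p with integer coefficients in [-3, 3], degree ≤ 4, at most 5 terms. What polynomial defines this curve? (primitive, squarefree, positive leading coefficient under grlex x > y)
The degree is 4 — the shape is more complex than any degree-3 curve.
Observable constraints: every point of the x-axis in the box is on the curve.
Assembling these constraints gives the stated polynomial.

x^3*y + y^4 + 3*x^2*y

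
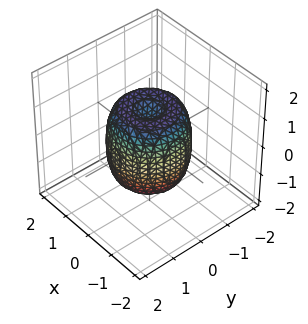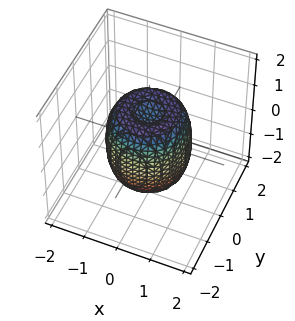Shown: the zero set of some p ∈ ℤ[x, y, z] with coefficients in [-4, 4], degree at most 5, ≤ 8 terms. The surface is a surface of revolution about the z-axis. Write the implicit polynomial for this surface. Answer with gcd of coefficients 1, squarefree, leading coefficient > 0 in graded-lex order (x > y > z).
(a) deg p = 4. No degree-3 surface has this shape.
(b) By symmetry, every cross-section ⟂ z is a circle, so x, y appear only via x² + y².
(c) Reading off the gridlines: among the integer gridlines, it crosses the z-axis at z ∈ {-1, 1}; a circular section at z = 0 has radius between 1 and 2.
(d) Fitting integer coefficients to these (and the overall shape) gives p.

2*x^4 + 4*x^2*y^2 + 2*y^4 - 2*x^2 - 2*y^2 + z^2 - 1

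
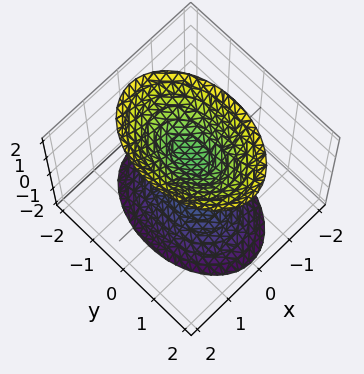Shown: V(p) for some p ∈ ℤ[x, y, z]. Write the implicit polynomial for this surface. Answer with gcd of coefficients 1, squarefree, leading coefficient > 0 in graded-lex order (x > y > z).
2*x^2 + y^2 - z^2 + 1

There are 2 components.
Degree: two separate bowl-shaped sheets opening away from each other; a quadric, so deg p = 2.
Symmetries: mirror symmetry z ↦ −z ⇒ only even powers of z; it's symmetric under y → −y, forcing even powers of y; the x ↦ −x reflection is a symmetry, so x appears only in even powers.
Observable constraints: the surface avoids every integer y-axis point in the box; the surface avoids every integer x-axis point in the box; the z-axis gridline crossings are at z ∈ {-1, 1}.
Assembling these constraints gives the stated polynomial.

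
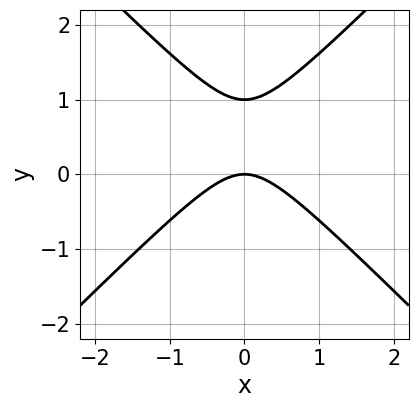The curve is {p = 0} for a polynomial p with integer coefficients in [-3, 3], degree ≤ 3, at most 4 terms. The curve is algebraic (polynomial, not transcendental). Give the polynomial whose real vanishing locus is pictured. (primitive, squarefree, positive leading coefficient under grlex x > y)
x^2 - y^2 + y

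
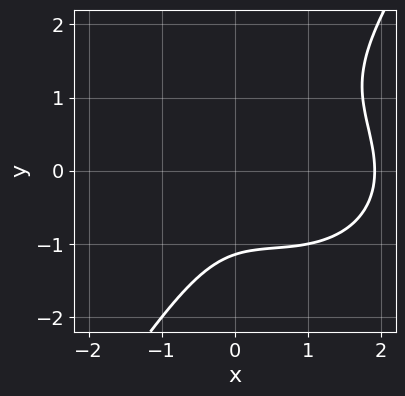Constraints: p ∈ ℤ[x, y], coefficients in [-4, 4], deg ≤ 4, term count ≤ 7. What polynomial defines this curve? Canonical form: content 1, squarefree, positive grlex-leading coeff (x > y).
1. deg p = 3. A generic line meets the curve in up to 3 points.
2. Putting this together gives p.

2*x^3 + 2*x*y^2 - 2*y^3 - 3*x^2 - 3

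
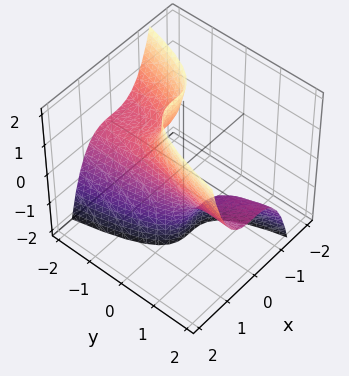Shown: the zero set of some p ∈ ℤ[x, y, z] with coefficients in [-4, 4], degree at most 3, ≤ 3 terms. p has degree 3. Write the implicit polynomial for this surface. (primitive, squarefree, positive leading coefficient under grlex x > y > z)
3*x^3 - 2*y*z - 1

First, the degree is 3 — the shape is more complex than any degree-2 surface.
Then, observable constraints: the surface avoids every integer z-axis point in the box; no y-intercept at any integer in the box.
Finally, the integer polynomial consistent with all of this is the stated p.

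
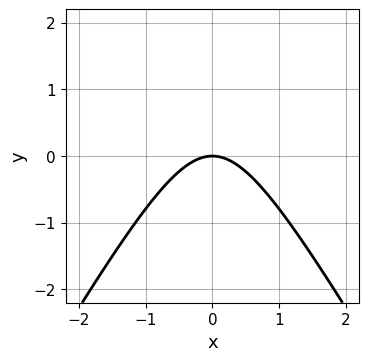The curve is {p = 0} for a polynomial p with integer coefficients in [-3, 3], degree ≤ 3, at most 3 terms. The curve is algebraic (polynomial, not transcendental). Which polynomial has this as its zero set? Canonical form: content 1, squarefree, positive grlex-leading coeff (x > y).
3*x^2 - y^2 + 3*y

1. Degree: no degree-1 curve has this shape, so deg p = 2.
2. Symmetries: mirror symmetry x ↦ −x ⇒ only even powers of x.
3. Checking where it meets the axes: it crosses the y-axis at the gridline y = 0; it meets the x-axis at x = 0 (among the integer gridlines).
4. These observations pin down the coefficients.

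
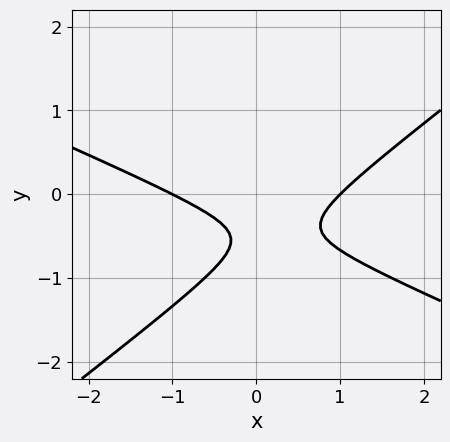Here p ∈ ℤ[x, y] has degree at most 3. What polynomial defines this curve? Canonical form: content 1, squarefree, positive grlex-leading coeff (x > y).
x^2 + x*y - 3*y^2 - 3*y - 1

(a) The degree is 2 — a generic line meets the curve in up to 2 points.
(b) Checking where it meets the axes: among the integer gridlines, it crosses the x-axis at x ∈ {-1, 1}; the curve avoids every integer y-axis point in the box.
(c) Solving for integer coefficients yields p as stated.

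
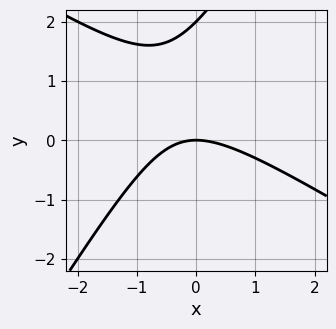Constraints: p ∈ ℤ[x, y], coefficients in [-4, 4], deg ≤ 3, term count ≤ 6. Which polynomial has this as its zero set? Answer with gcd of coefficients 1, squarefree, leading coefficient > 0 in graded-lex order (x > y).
x^2 + x*y - y^2 + 2*y

1. deg p = 2. No degree-1 curve has this shape.
2. From the visible intercepts: it meets the x-axis at x = 0 (among the integer gridlines); among the integer gridlines, it crosses the y-axis at y ∈ {0, 2}.
3. Assembling these constraints gives the stated polynomial.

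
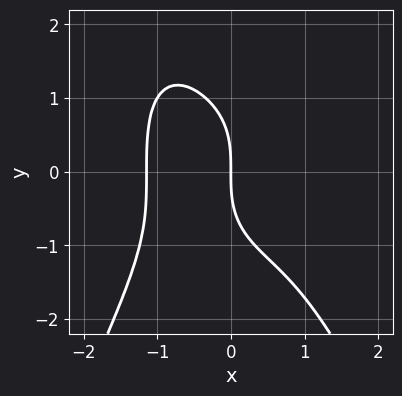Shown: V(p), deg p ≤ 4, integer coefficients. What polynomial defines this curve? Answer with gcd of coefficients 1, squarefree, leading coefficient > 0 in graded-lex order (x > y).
2*x^4 + y^3 + 3*x

1. The degree is 4 — no degree-3 curve has this shape.
2. Reading off the gridlines: it meets the y-axis at y = 0 (among the integer gridlines); one x-axis crossing is at x = 0.
3. Together with the visible shape, these determine p as stated.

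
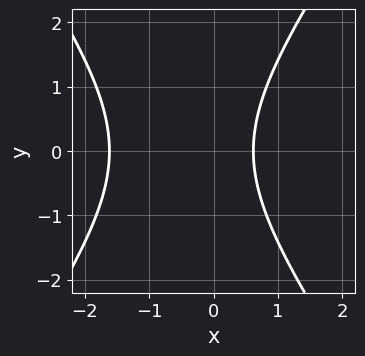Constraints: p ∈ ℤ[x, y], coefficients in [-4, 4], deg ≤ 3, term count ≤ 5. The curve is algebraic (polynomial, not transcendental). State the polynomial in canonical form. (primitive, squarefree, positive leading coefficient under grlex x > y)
2*x^2 - y^2 + 2*x - 2

1. Degree: a generic line meets the curve in up to 2 points, so deg p = 2.
2. Symmetries: mirror symmetry y ↦ −y ⇒ only even powers of y.
3. Reading off the gridlines: it misses every integer gridline on the y-axis.
4. Putting this together gives p.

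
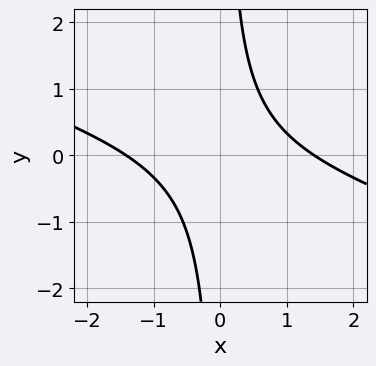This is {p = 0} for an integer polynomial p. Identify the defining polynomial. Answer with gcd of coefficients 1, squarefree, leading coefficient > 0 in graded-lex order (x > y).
x^2 + 3*x*y - 2

First, degree: the shape is more complex than any degree-1 curve, so deg p = 2.
Next, reading off the gridlines: the curve avoids every integer y-axis point in the box.
Finally, these observations pin down the coefficients.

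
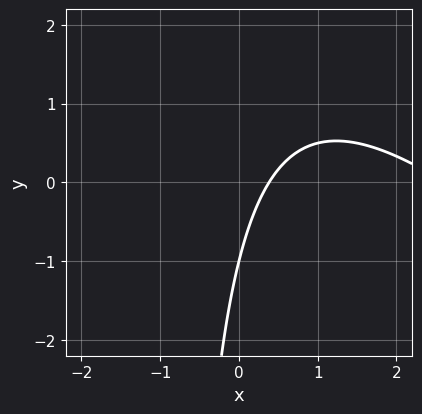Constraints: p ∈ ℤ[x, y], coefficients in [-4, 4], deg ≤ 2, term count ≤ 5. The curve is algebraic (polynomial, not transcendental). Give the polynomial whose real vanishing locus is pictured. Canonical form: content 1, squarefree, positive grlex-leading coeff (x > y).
x^2 + x*y - 3*x + y + 1

First, degree: the shape is more complex than any degree-1 curve, so deg p = 2.
Then, from the visible intercepts: it meets the y-axis at y = -1 (among the integer gridlines).
Finally, the integer polynomial consistent with all of this is the stated p.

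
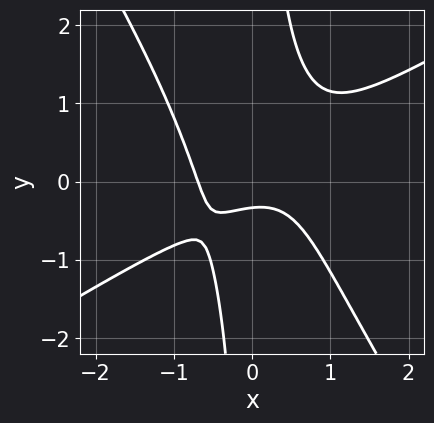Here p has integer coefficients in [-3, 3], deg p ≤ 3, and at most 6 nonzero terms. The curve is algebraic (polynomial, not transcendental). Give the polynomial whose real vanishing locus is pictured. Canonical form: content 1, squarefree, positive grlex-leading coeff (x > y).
3*x^3 - 3*x^2*y - 3*x*y^2 + 3*y + 1

1. deg p = 3. The shape is more complex than any degree-2 curve.
2. Putting this together gives p.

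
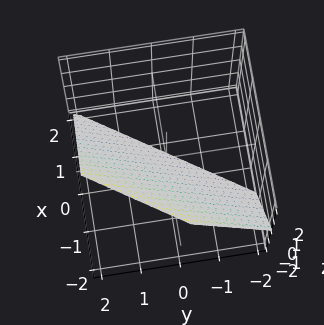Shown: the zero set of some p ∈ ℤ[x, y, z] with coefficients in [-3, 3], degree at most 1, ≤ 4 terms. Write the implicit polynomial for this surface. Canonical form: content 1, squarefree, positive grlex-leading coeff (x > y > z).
3*x - 2*y + 2*z + 2

First, degree: the surface is flat (a plane), so deg p = 1.
Then, checking where it meets the axes: one y-axis crossing is at y = 1; it crosses the z-axis at the gridline z = -1.
Finally, together with the visible shape, these determine p as stated.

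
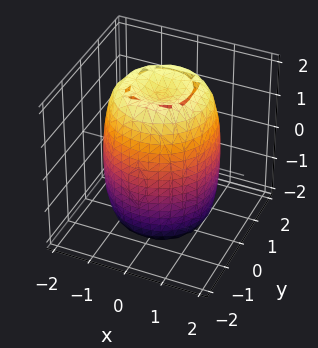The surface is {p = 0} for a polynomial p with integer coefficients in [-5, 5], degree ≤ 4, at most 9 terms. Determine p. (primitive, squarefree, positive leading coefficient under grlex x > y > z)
2*x^4 + 4*x^2*y^2 + 2*y^4 - 3*x^2 - 3*y^2 + z^2 - 3

1. Degree: the shape is more complex than any degree-3 surface, so deg p = 4.
2. Symmetries: rotational symmetry about the z-axis ⇒ p depends on x, y only through x² + y².
3. Checking where it meets the axes: a circular section at z = 2 has radius between 0 and 1.
4. Together with the visible shape, these determine p as stated.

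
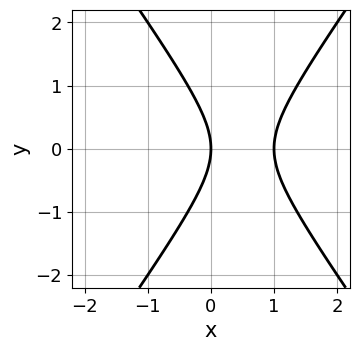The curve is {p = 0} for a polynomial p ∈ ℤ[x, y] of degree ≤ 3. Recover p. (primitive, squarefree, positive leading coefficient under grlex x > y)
2*x^2 - y^2 - 2*x

First, degree: the shape is more complex than any degree-1 curve, so deg p = 2.
Next, symmetries: it's symmetric under y → −y, forcing even powers of y.
Then, against the integer gridlines: among the integer gridlines, it crosses the x-axis at x ∈ {0, 1}; it meets the y-axis at y = 0 (among the integer gridlines).
Finally, these observations pin down the coefficients.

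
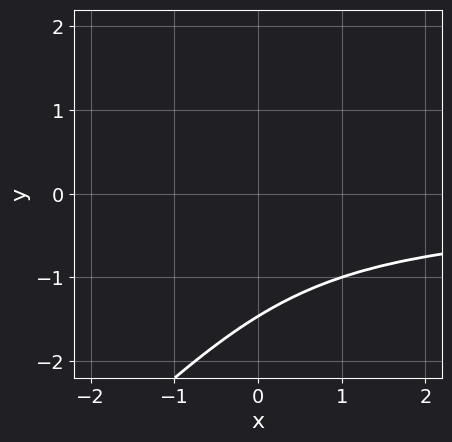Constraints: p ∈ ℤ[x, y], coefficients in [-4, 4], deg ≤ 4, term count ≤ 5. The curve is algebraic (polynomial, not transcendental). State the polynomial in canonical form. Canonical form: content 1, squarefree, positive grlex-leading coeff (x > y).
First, the degree is 3 — no degree-2 curve has this shape.
Then, from the visible intercepts: it misses every integer gridline on the x-axis.
Finally, the integer polynomial consistent with all of this is the stated p.

x*y^2 - y^3 - y^2 - 1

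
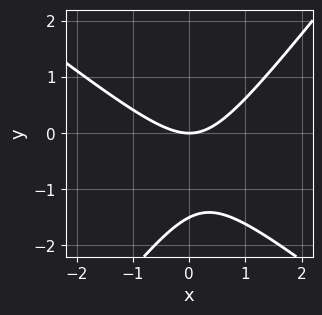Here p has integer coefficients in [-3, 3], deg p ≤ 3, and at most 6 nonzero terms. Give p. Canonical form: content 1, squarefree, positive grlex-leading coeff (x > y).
1. deg p = 2. No degree-1 curve has this shape.
2. From the axis intercepts and sections: it meets the x-axis at x = 0 (among the integer gridlines); it meets the y-axis at y = 0 (among the integer gridlines).
3. These observations pin down the coefficients.

2*x^2 + x*y - 2*y^2 - 3*y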